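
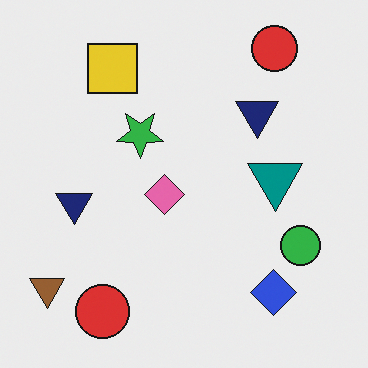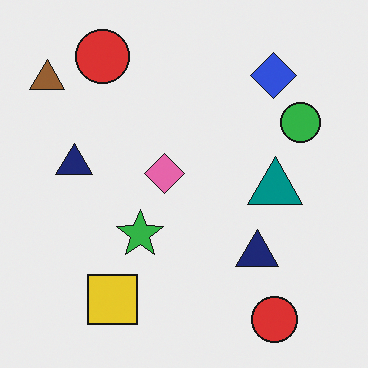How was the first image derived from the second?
Flipped vertically (top ↔ bottom).

The yellow square is in the bottom-left of the second image and the top-left of the first — shapes on opposite sides of the horizontal midline have swapped in a mirror flip.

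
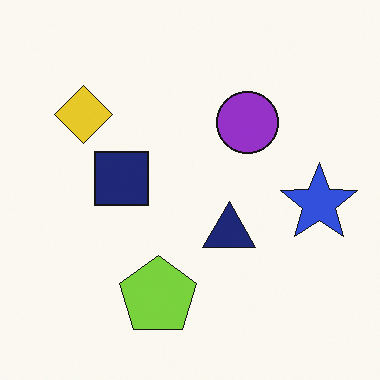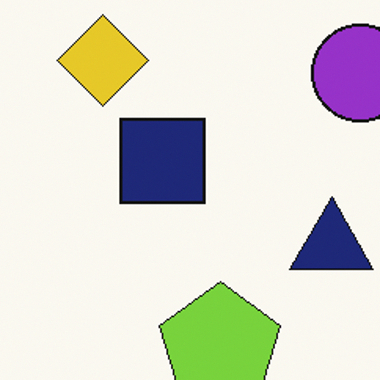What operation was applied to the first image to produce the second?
The transformation is: cropped slightly and scaled back up.

The visible shapes are larger and the field of view is narrower; shapes near the original edges may be partly or wholly outside the frame — a crop-and-rescale.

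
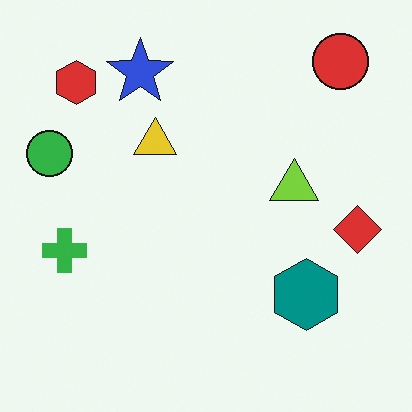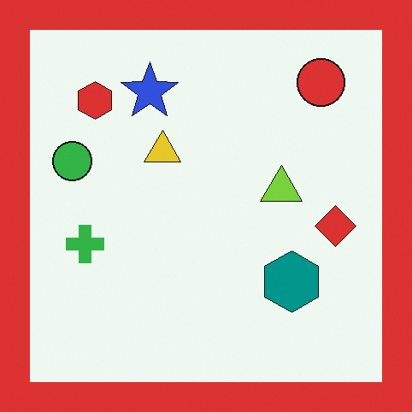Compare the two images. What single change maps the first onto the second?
The transformation is: framed with a red border.

A solid red frame runs around the edge of the second image, with the content slightly shrunk inside it.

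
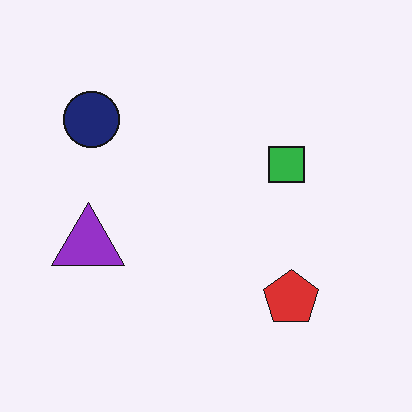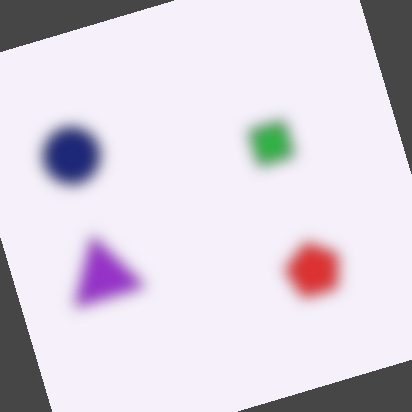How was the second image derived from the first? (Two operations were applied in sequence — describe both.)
This is the original image strongly gaussian-blurred, then rotated counter-clockwise by a moderate amount.

Shape edges and outlines are uniformly softened across the whole image. Every shape is tilted by the same angle and the image corners show triangular fill wedges — a whole-image rotation by a non-right angle.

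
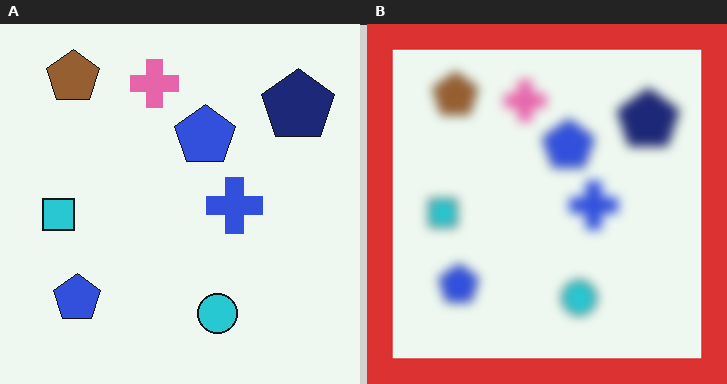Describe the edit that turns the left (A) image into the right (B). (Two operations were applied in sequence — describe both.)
The image was heavily blurred, then framed with a red border.

Shape edges and outlines are uniformly softened across the whole image. A solid red frame runs around the edge of the right (B) image, with the content slightly shrunk inside it.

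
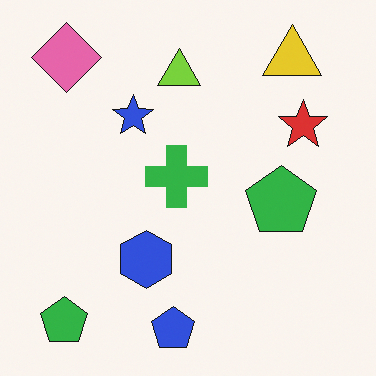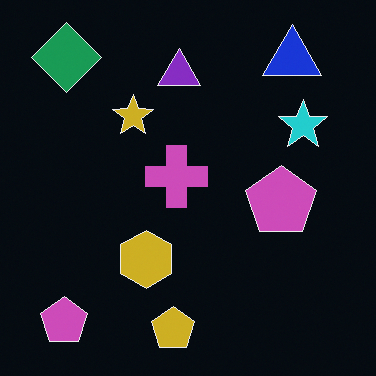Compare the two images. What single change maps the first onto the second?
This is the original image color-inverted (negative).

The light background has become dark and every shape's color is its complement — a photographic negative.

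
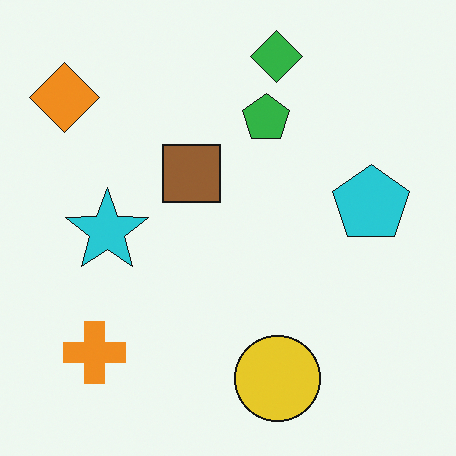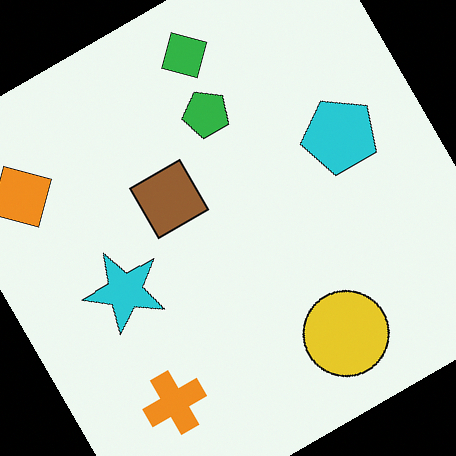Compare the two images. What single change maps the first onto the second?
The transformation is: rotated counter-clockwise by a large amount — several tens of degrees.

Every shape is tilted by the same angle and the image corners show triangular fill wedges — a whole-image rotation by a non-right angle.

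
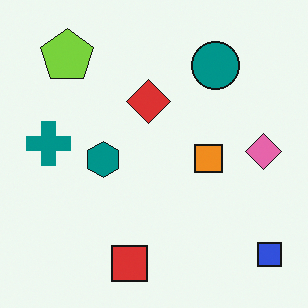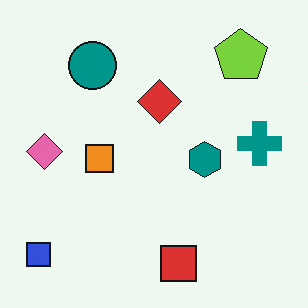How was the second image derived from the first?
This is the original image flipped horizontally (left ↔ right).

The blue square is in the bottom-right of the first image and the bottom-left of the second — shapes on opposite sides of the vertical midline have swapped in a mirror flip.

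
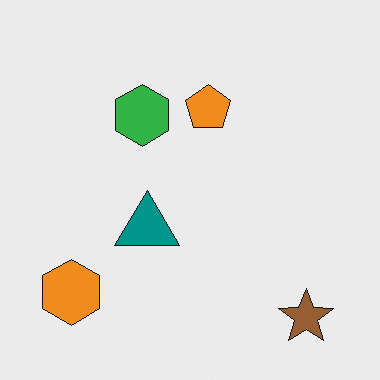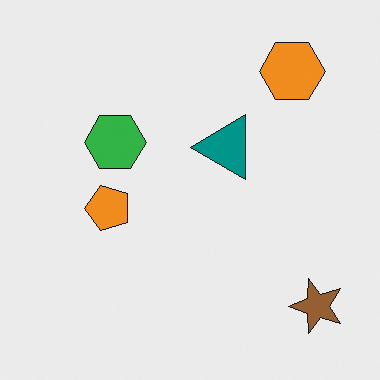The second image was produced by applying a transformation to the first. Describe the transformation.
This is the original image transposed (reflected across the top-left ↔ bottom-right diagonal).

Shapes have swapped their row and column positions — what was in the top-right is now in the bottom-left — a diagonal reflection.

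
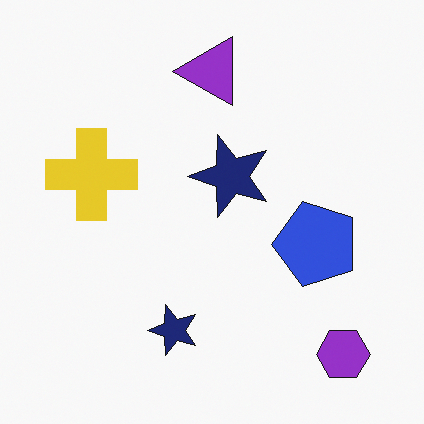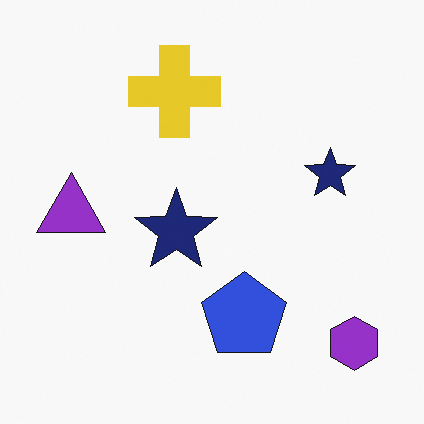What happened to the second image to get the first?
It was transposed (reflected across the top-left ↔ bottom-right diagonal).

Shapes have swapped their row and column positions — what was in the top-right is now in the bottom-left — a diagonal reflection.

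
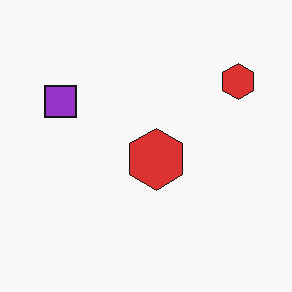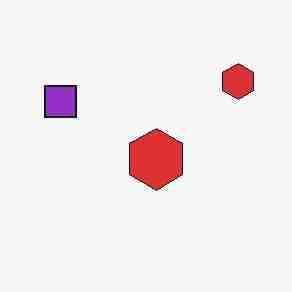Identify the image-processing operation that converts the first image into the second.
The image was heavily JPEG-compressed with obvious blocking artifacts.

Blocky 8×8 compression artifacts appear around shape edges and the flat background shows ringing — characteristic JPEG degradation.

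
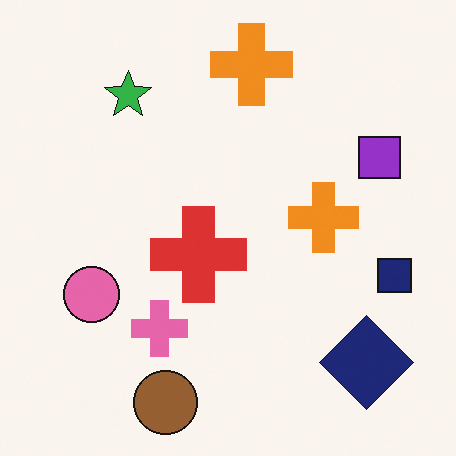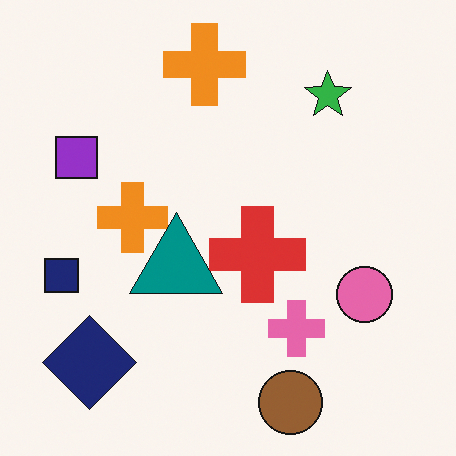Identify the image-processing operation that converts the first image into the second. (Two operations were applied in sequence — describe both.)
The second image is the first flipped horizontally (left ↔ right), then overlaid with an additional teal triangle.

The navy square is in the right of the first image and the left of the second — shapes on opposite sides of the vertical midline have swapped in a mirror flip. A teal triangle appears in the second image that is absent from the first.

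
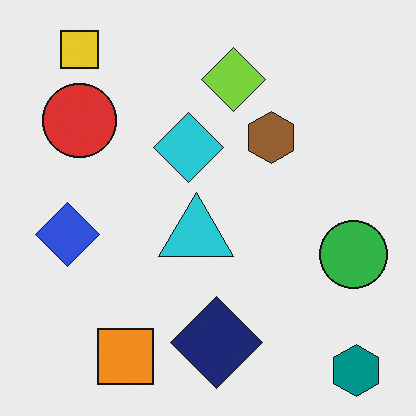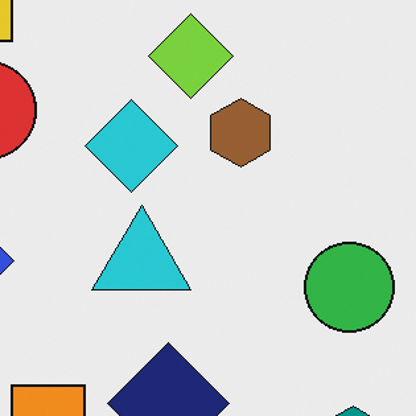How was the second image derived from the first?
It was cropped slightly and scaled back up.

The visible shapes are larger and the field of view is narrower; shapes near the original edges may be partly or wholly outside the frame — a crop-and-rescale.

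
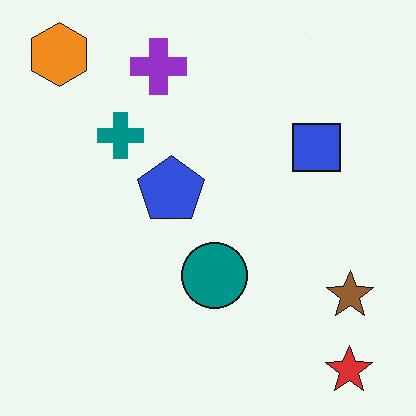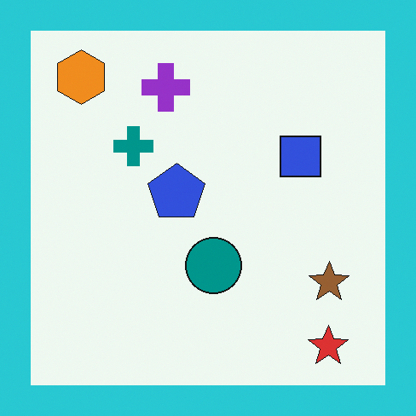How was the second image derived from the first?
This is the original image framed with a cyan border.

A solid cyan frame runs around the edge of the second image, with the content slightly shrunk inside it.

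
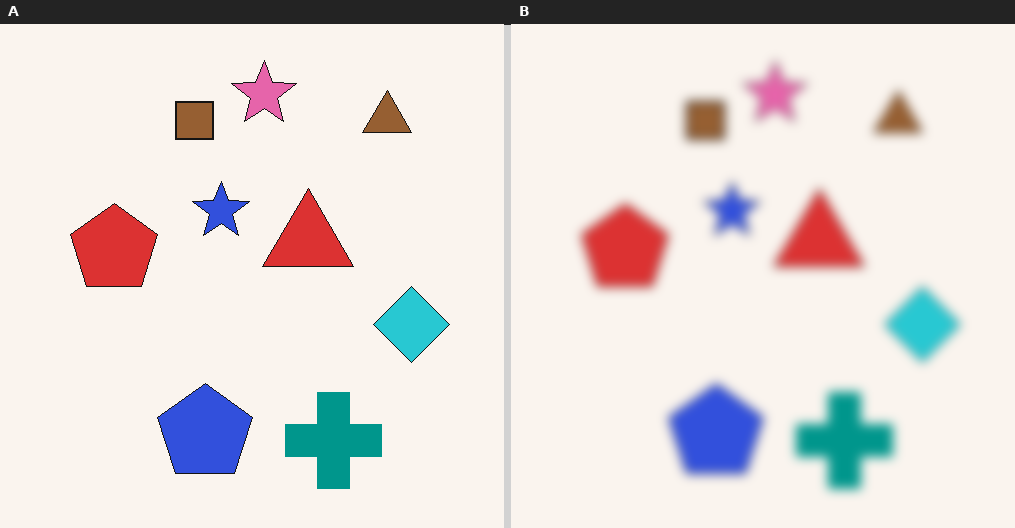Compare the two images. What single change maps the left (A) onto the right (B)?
The image was strongly gaussian-blurred.

Shape edges and outlines are uniformly softened across the whole image.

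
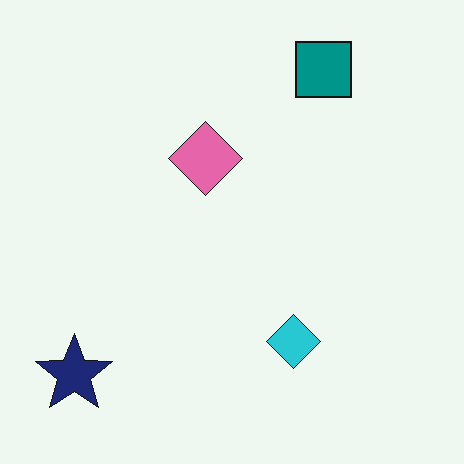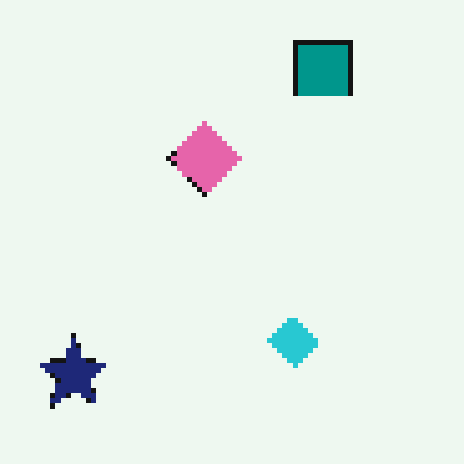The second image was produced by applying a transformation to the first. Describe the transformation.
The image was mildly pixelated.

Shapes are reduced to large square blocks; fine edges and outlines are lost — a downscale-then-upscale (mosaic) effect.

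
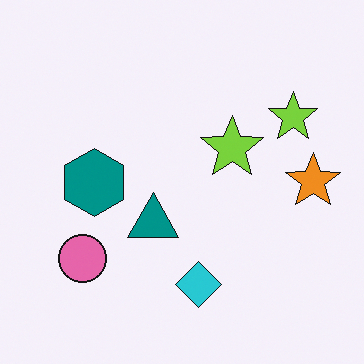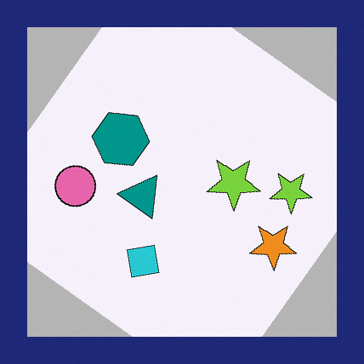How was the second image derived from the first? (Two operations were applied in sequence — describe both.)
The transformation is: rotated clockwise by a large amount — several tens of degrees, then framed with a navy border.

Every shape is tilted by the same angle and the image corners show triangular fill wedges — a whole-image rotation by a non-right angle. A solid navy frame runs around the edge of the second image, with the content slightly shrunk inside it.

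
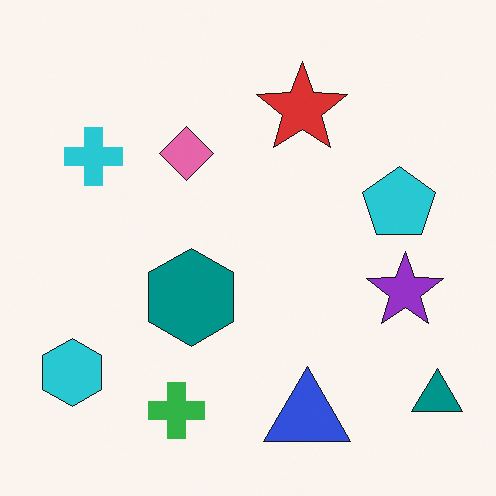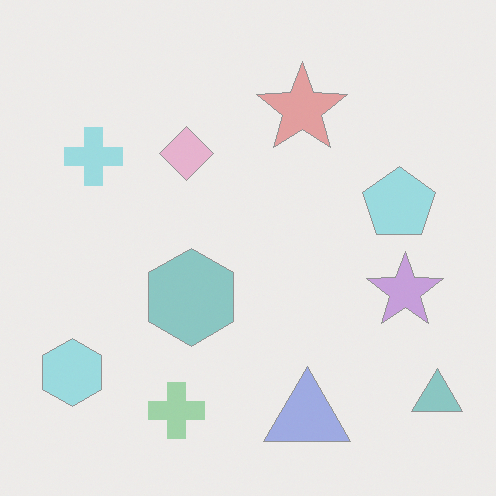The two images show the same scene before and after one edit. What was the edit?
Washed out (contrast reduced).

Tones are pushed toward mid-grey across the whole image — a global contrast change.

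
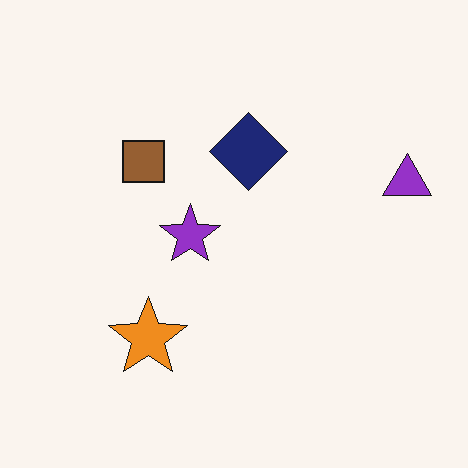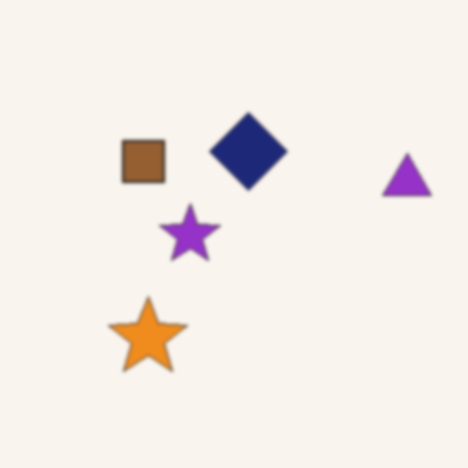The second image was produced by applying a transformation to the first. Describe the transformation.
This is the original image given a subtle gaussian blur.

Shape edges and outlines are uniformly softened across the whole image.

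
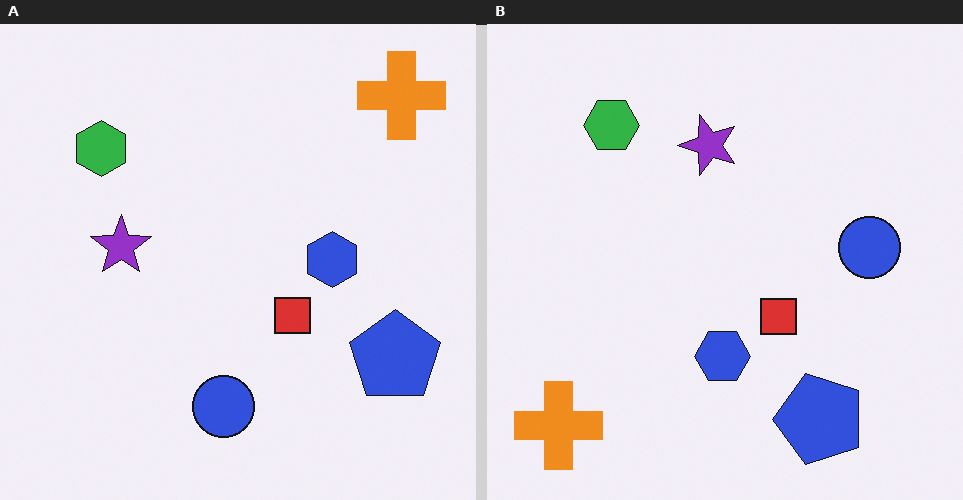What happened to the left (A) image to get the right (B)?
This is the original image transposed (reflected across the top-left ↔ bottom-right diagonal).

Shapes have swapped their row and column positions — what was in the top-right is now in the bottom-left — a diagonal reflection.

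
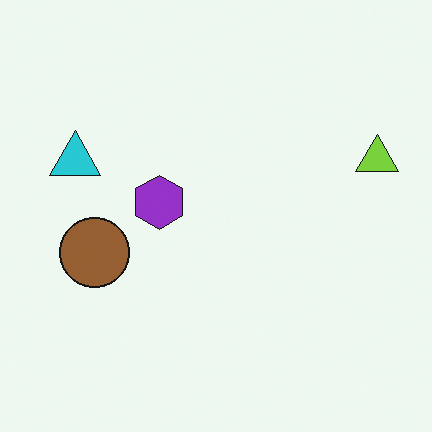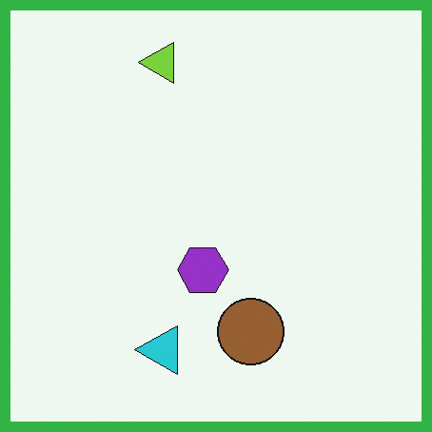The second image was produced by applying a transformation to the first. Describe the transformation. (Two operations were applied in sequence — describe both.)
The image was rotated 90° counter-clockwise, then framed with a green border.

The lime triangle sits in the right of the first image and the top of the second — consistent with a whole-image 90° counter-clockwise rotation. A solid green frame runs around the edge of the second image, with the content slightly shrunk inside it.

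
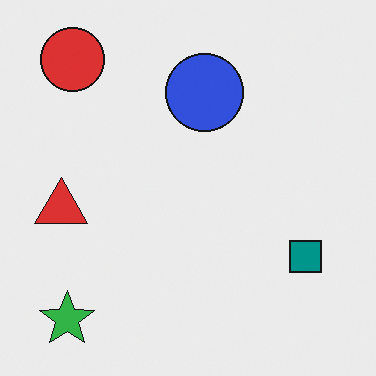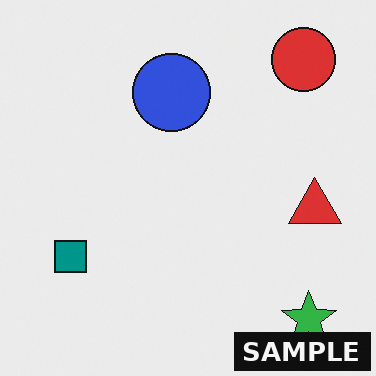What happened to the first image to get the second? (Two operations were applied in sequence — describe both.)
Flipped horizontally (left ↔ right), then watermarked with the text "SAMPLE" in the lower-right corner.

The red triangle is in the left of the first image and the right of the second — shapes on opposite sides of the vertical midline have swapped in a mirror flip. A dark label reading "SAMPLE" appears in the lower-right corner.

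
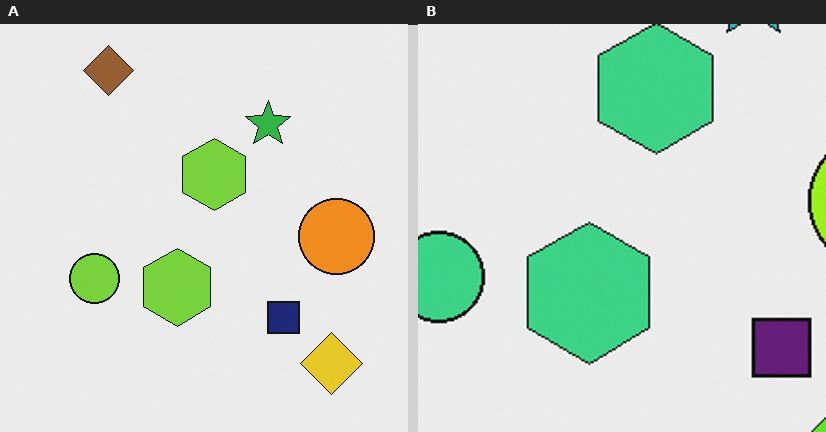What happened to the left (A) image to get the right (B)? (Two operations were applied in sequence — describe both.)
It was cropped tightly and scaled back up, then hue-shifted by a small amount.

The visible shapes are larger and the field of view is narrower; shapes near the original edges may be partly or wholly outside the frame — a crop-and-rescale. Every shape's color has rotated by the same amount around the hue wheel — a uniform hue shift.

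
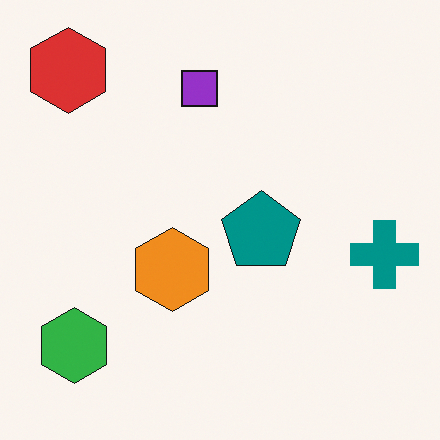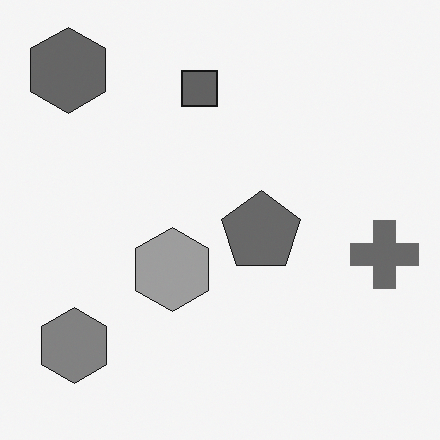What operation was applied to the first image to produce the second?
It was converted to grayscale.

All color is removed — every shape is now a shade of grey.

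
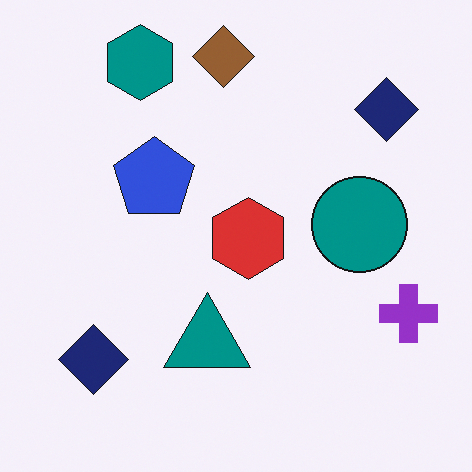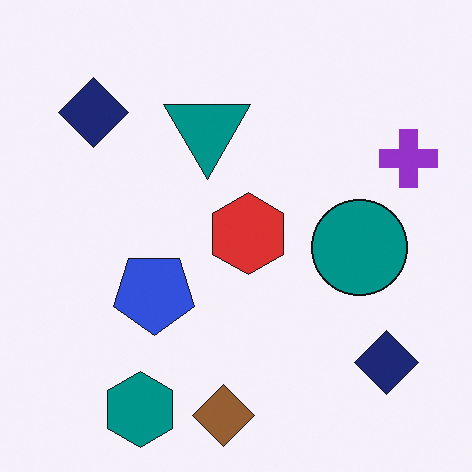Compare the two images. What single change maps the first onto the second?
It was flipped vertically (top ↔ bottom).

The brown diamond is in the top of the first image and the bottom of the second — shapes on opposite sides of the horizontal midline have swapped in a mirror flip.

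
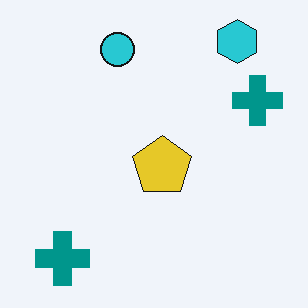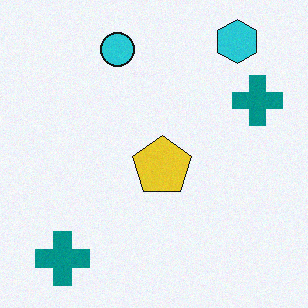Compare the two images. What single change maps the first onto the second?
Degraded with a light layer of grain.

Random speckle covers the whole image, including the flat background.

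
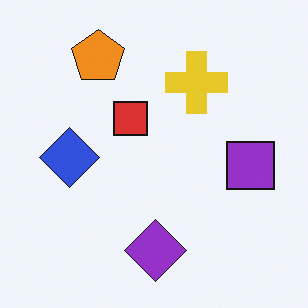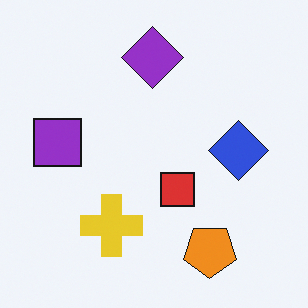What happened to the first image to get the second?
The image was rotated 180°.

The orange pentagon sits in the top-left of the first image and the bottom-right of the second — consistent with a whole-image 180° rotation.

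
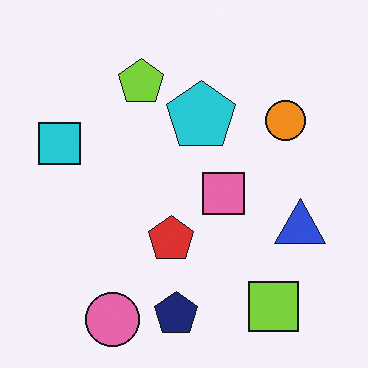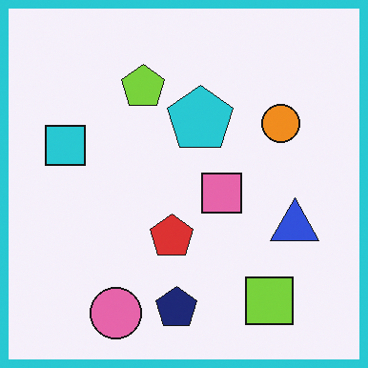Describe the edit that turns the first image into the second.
Framed with a cyan border.

A solid cyan frame runs around the edge of the second image, with the content slightly shrunk inside it.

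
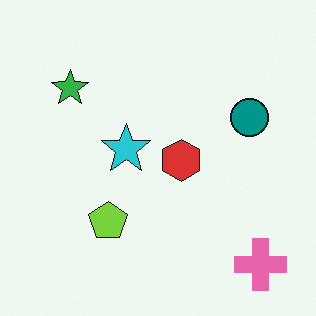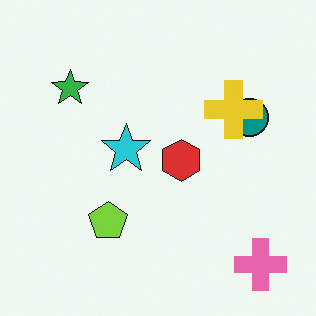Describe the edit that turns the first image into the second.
This is the original image overlaid with an additional yellow cross.

A yellow cross appears in the second image that is absent from the first.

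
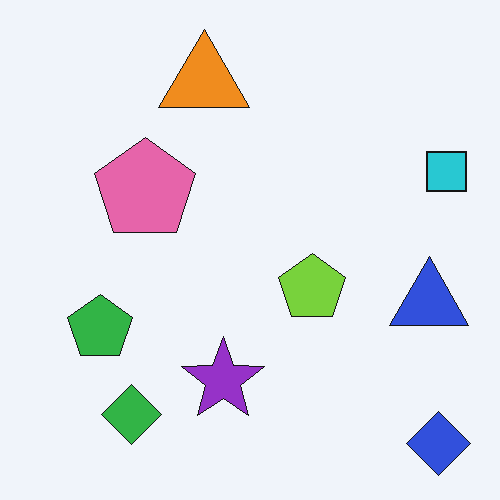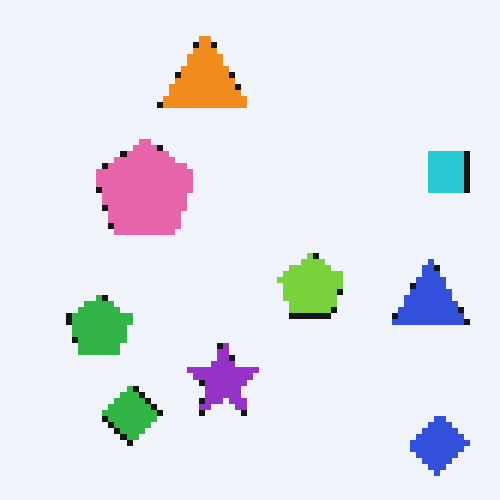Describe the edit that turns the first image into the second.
The second image is the first moderately pixelated.

Shapes are reduced to large square blocks; fine edges and outlines are lost — a downscale-then-upscale (mosaic) effect.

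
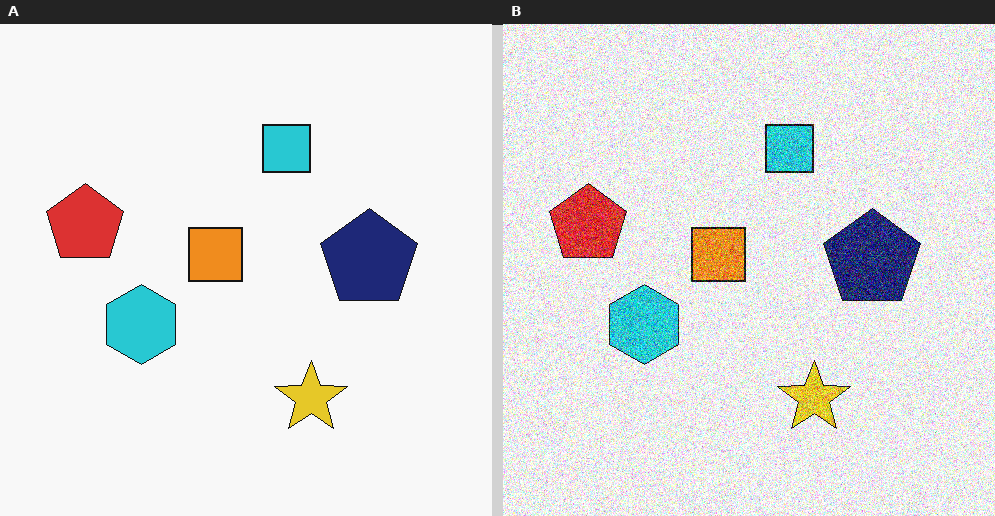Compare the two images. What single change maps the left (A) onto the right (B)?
This is the original image degraded with heavy additive noise.

Random speckle covers the whole image, including the flat background.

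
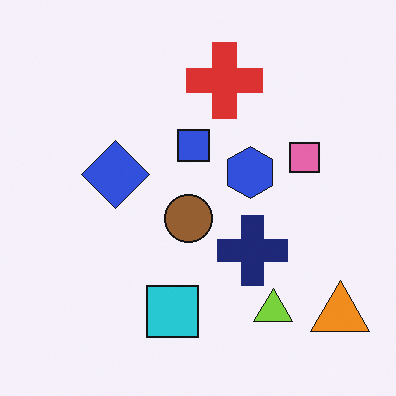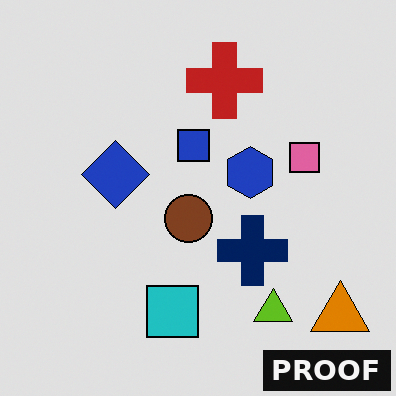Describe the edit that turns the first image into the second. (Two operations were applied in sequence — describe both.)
The image was posterized to a reduced palette, then watermarked with the text "PROOF" in the lower-right corner.

Each flat color has snapped to a coarser quantized level — most visibly, the near-white background has dropped to a flat grey. A dark label reading "PROOF" appears in the lower-right corner.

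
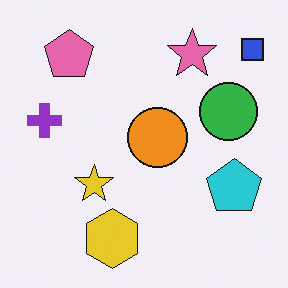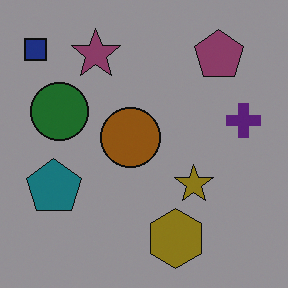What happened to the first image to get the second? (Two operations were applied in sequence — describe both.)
It was flipped horizontally (left ↔ right), then substantially darkened.

The blue square is in the top-right of the first image and the top-left of the second — shapes on opposite sides of the vertical midline have swapped in a mirror flip. Every pixel — background and shapes alike — is uniformly darkened.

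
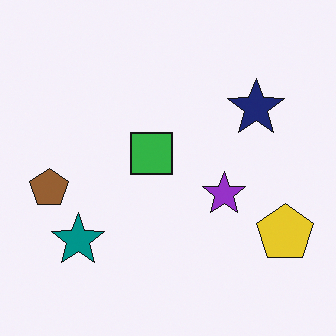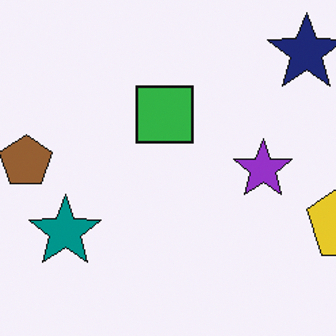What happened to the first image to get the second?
It was cropped slightly and scaled back up.

The visible shapes are larger and the field of view is narrower; shapes near the original edges may be partly or wholly outside the frame — a crop-and-rescale.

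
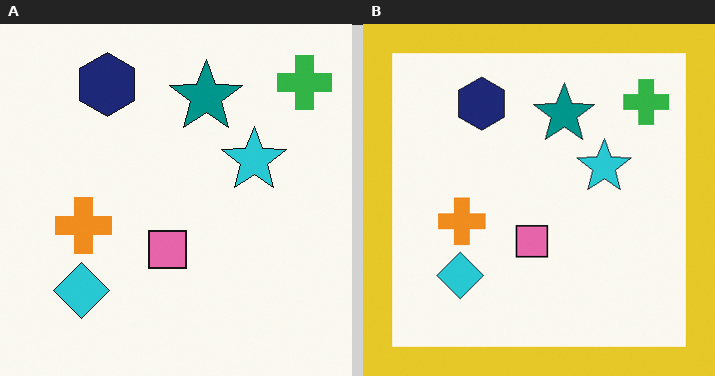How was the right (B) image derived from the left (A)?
The transformation is: framed with a yellow border.

A solid yellow frame runs around the edge of the right (B) image, with the content slightly shrunk inside it.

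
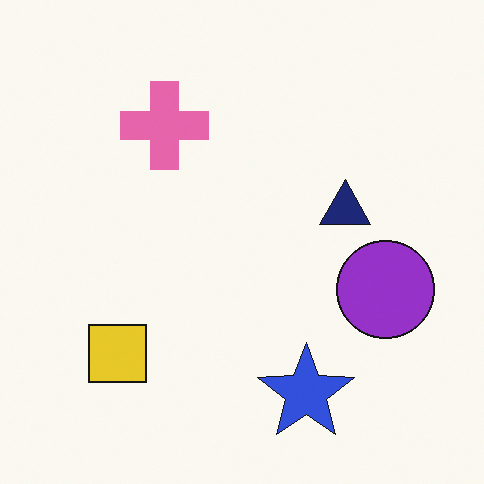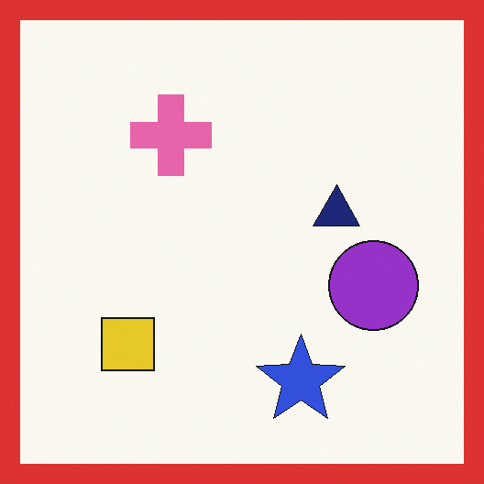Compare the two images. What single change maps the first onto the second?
Framed with a red border.

A solid red frame runs around the edge of the second image, with the content slightly shrunk inside it.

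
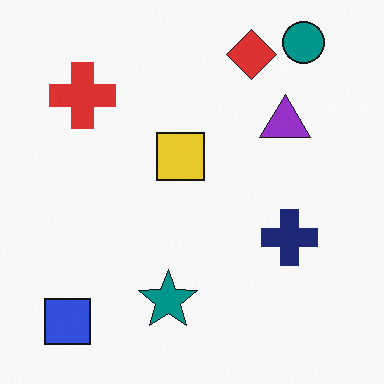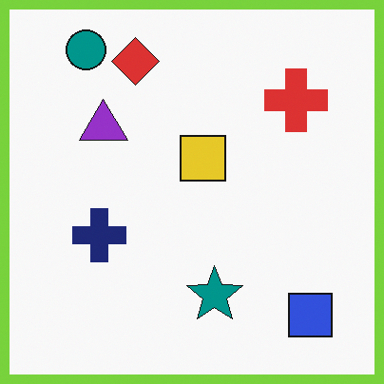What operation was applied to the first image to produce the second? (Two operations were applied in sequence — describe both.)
The second image is the first flipped horizontally (left ↔ right), then framed with a lime border.

The blue square is in the bottom-left of the first image and the bottom-right of the second — shapes on opposite sides of the vertical midline have swapped in a mirror flip. A solid lime frame runs around the edge of the second image, with the content slightly shrunk inside it.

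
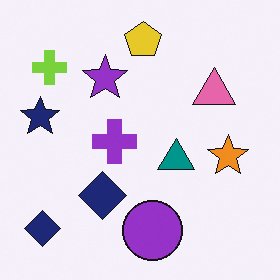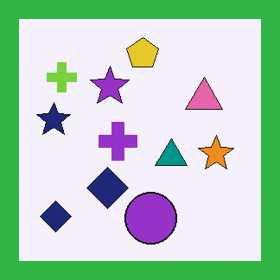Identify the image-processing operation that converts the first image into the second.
The second image is the first framed with a green border.

A solid green frame runs around the edge of the second image, with the content slightly shrunk inside it.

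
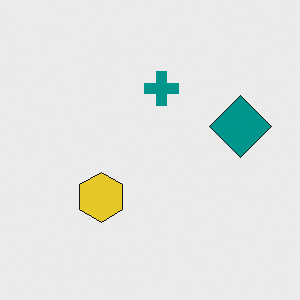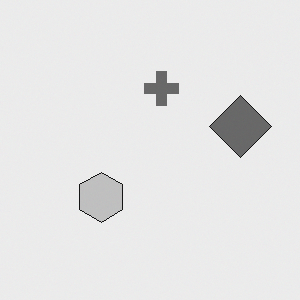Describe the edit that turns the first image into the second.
The image was converted to grayscale.

All color is removed — every shape is now a shade of grey.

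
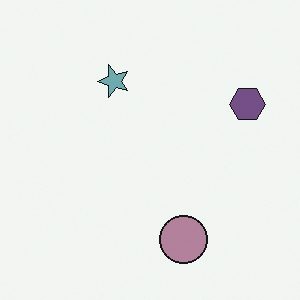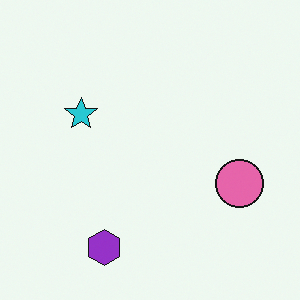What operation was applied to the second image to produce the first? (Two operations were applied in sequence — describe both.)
Made much more muted (saturation change), then transposed (reflected across the top-left ↔ bottom-right diagonal).

All colors are more muted and greyish — a global saturation change. Shapes have swapped their row and column positions — what was in the top-right is now in the bottom-left — a diagonal reflection.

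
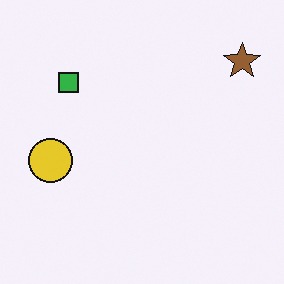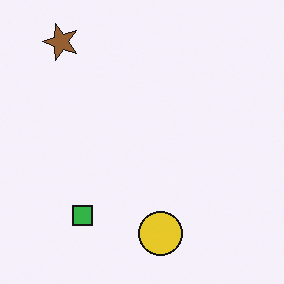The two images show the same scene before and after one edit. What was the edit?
This is the original image rotated 90° counter-clockwise.

The brown star sits in the top-right of the first image and the top-left of the second — consistent with a whole-image 90° counter-clockwise rotation.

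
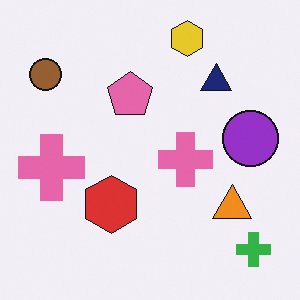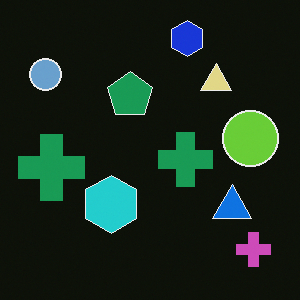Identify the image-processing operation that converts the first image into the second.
The second image is the first color-inverted (negative).

The light background has become dark and every shape's color is its complement — a photographic negative.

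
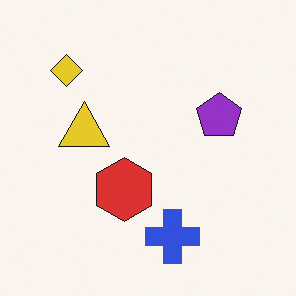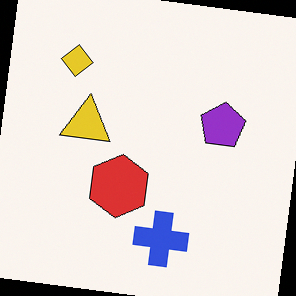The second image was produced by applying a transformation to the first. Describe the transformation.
The transformation is: rotated clockwise by a slight angle.

Every shape is tilted by the same angle and the image corners show triangular fill wedges — a whole-image rotation by a non-right angle.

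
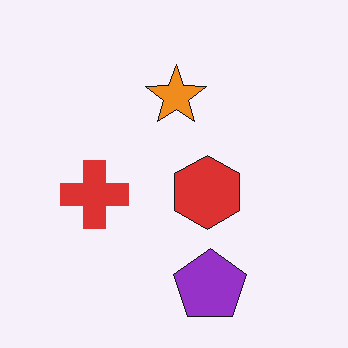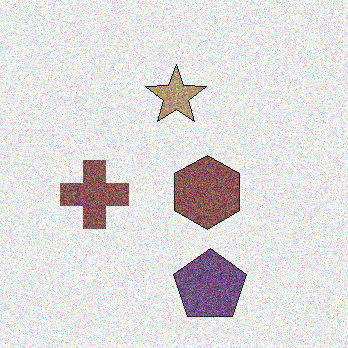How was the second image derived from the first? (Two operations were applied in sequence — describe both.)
The second image is the first heavily desaturated, then degraded with a thick layer of grain.

All colors are more muted and greyish — a global saturation change. Random speckle covers the whole image, including the flat background.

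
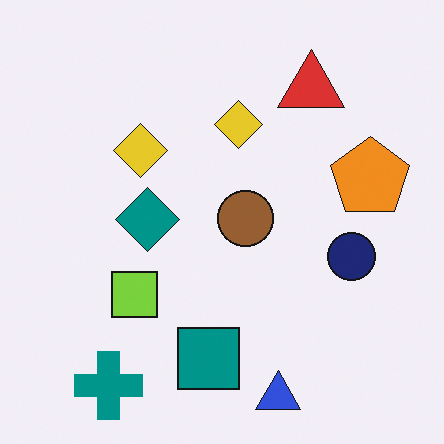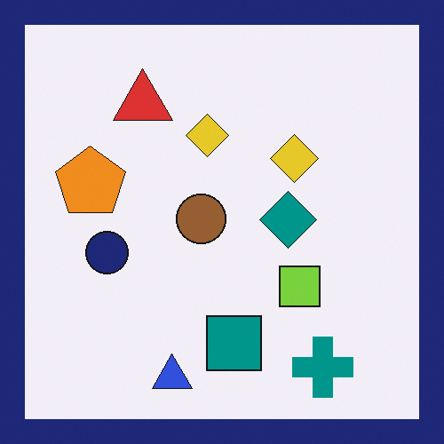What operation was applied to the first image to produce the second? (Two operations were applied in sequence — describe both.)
Flipped horizontally (left ↔ right), then framed with a navy border.

The orange pentagon is in the right of the first image and the left of the second — shapes on opposite sides of the vertical midline have swapped in a mirror flip. A solid navy frame runs around the edge of the second image, with the content slightly shrunk inside it.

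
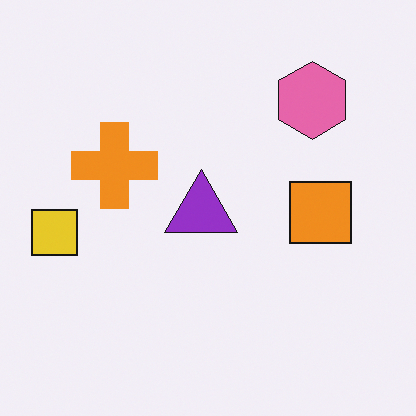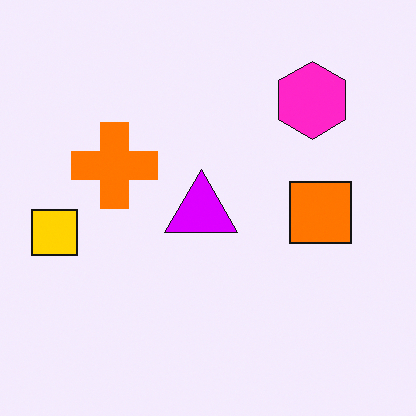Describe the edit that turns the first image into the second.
Made much more vivid (saturation change).

All colors are more vivid — a global saturation change.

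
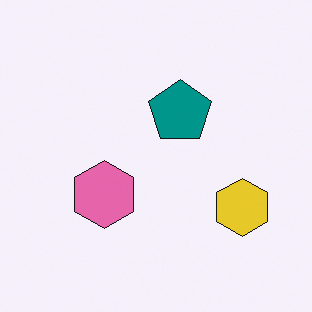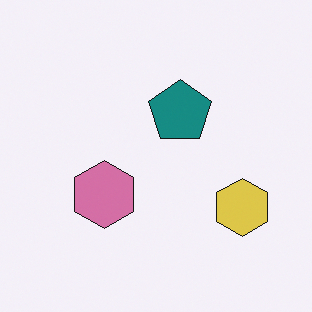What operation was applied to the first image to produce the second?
The second image is the first slightly desaturated.

All colors are more muted and greyish — a global saturation change.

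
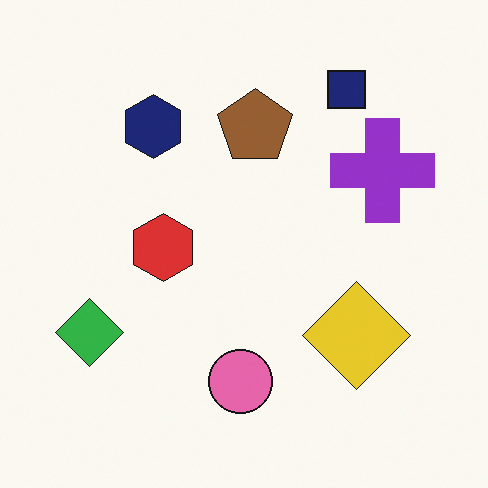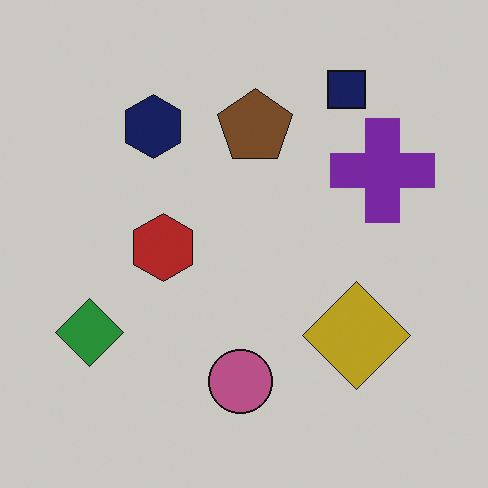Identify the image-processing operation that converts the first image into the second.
This is the original image slightly darkened.

Every pixel — background and shapes alike — is uniformly darkened.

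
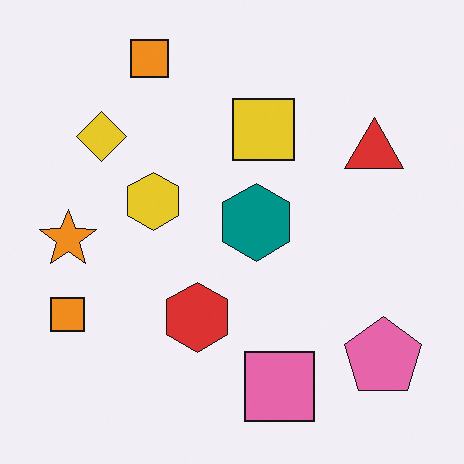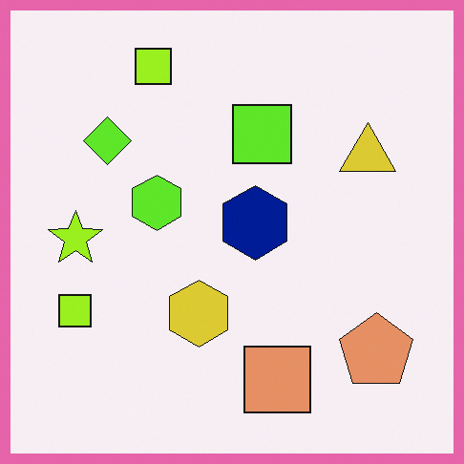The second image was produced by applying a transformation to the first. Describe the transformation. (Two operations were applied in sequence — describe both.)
This is the original image hue-shifted slightly, then framed with a pink border.

Every shape's color has rotated by the same amount around the hue wheel — a uniform hue shift. A solid pink frame runs around the edge of the second image, with the content slightly shrunk inside it.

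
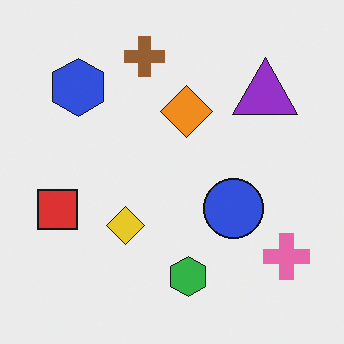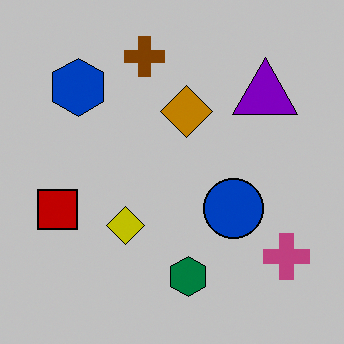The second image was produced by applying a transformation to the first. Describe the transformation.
The transformation is: aggressively posterized.

Each flat color has snapped to a coarser quantized level — most visibly, the near-white background has dropped to a flat grey.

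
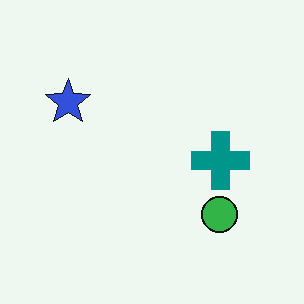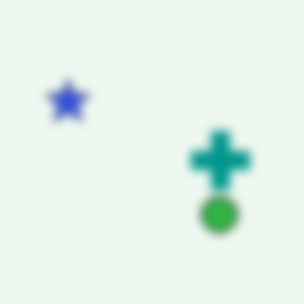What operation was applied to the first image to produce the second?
Strongly gaussian-blurred.

Shape edges and outlines are uniformly softened across the whole image.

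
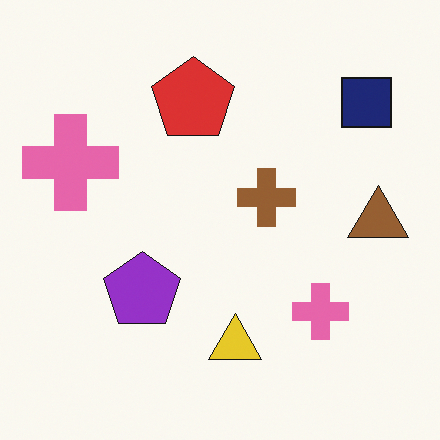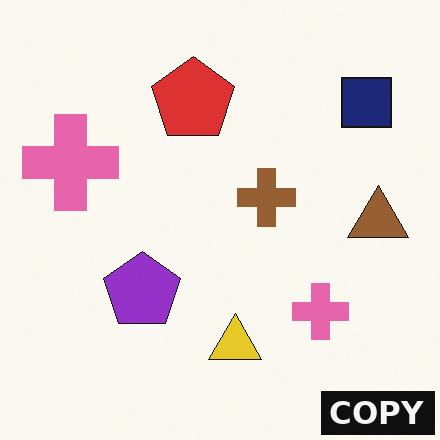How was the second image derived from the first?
The transformation is: watermarked with the text "COPY" in the lower-right corner.

A dark label reading "COPY" appears in the lower-right corner.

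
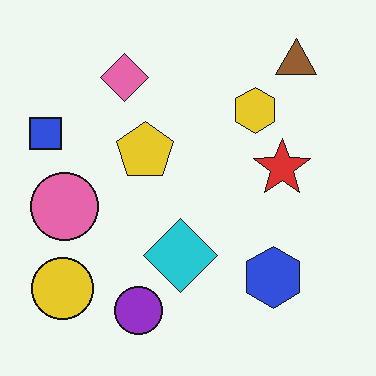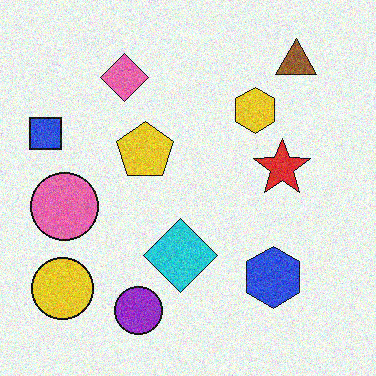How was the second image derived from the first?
This is the original image degraded with visible gaussian noise.

Random speckle covers the whole image, including the flat background.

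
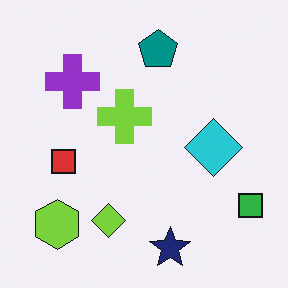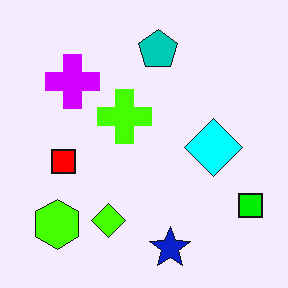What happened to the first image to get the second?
This is the original image made much more vivid (saturation change).

All colors are more vivid — a global saturation change.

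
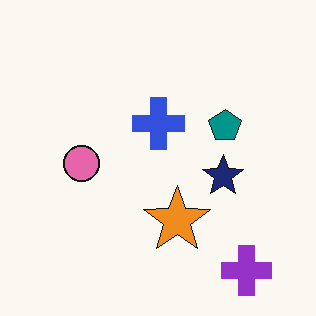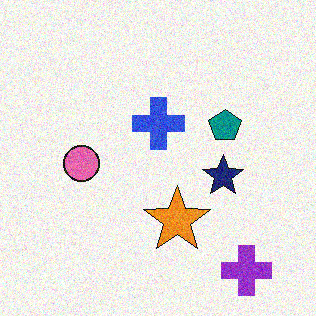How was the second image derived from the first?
This is the original image degraded with visible gaussian noise.

Random speckle covers the whole image, including the flat background.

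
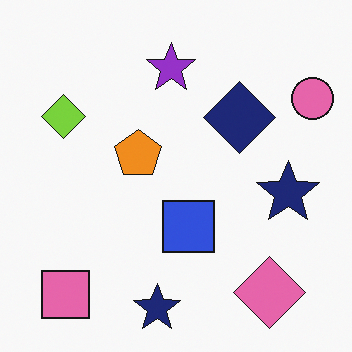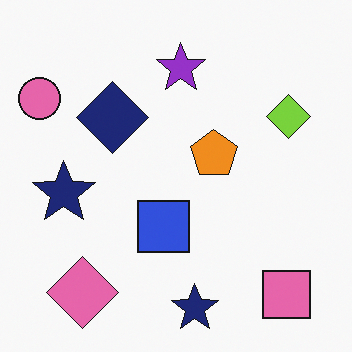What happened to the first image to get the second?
This is the original image flipped horizontally (left ↔ right).

The pink circle is in the top-right of the first image and the top-left of the second — shapes on opposite sides of the vertical midline have swapped in a mirror flip.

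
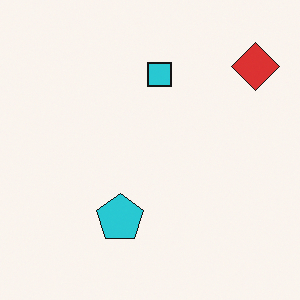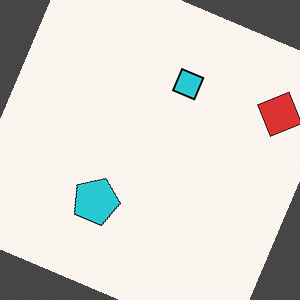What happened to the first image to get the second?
This is the original image rotated clockwise by a clearly visible amount.

Every shape is tilted by the same angle and the image corners show triangular fill wedges — a whole-image rotation by a non-right angle.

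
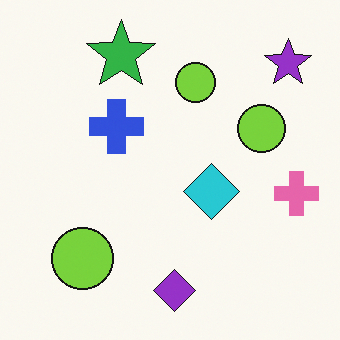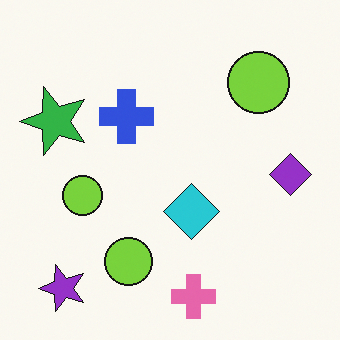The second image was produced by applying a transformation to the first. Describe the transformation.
This is the original image transposed (reflected across the top-left ↔ bottom-right diagonal).

Shapes have swapped their row and column positions — what was in the top-right is now in the bottom-left — a diagonal reflection.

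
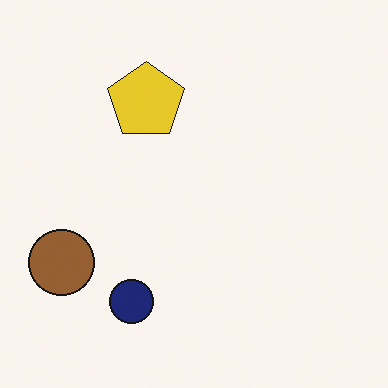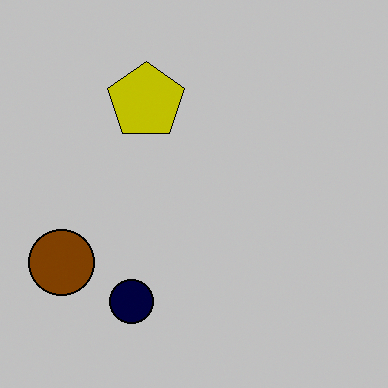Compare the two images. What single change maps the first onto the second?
Heavily posterized to just a handful of flat colors.

Each flat color has snapped to a coarser quantized level — most visibly, the near-white background has dropped to a flat grey.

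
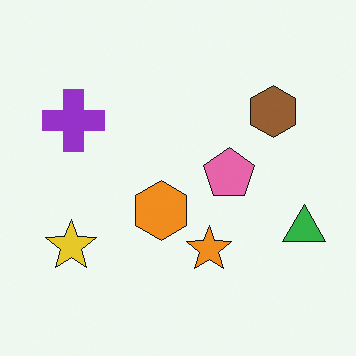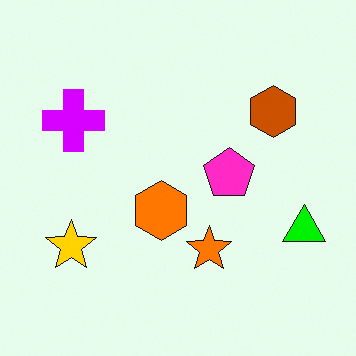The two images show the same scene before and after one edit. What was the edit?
It was made much more vivid (saturation change).

All colors are more vivid — a global saturation change.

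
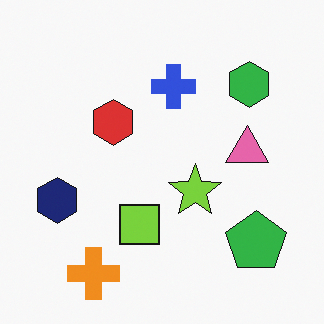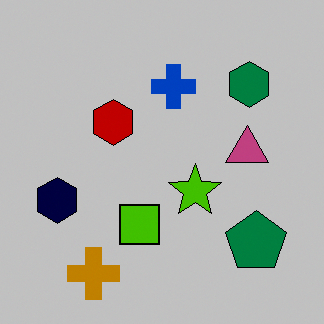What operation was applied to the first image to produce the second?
The image was heavily posterized to just a handful of flat colors.

Each flat color has snapped to a coarser quantized level — most visibly, the near-white background has dropped to a flat grey.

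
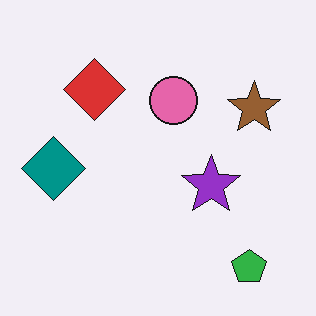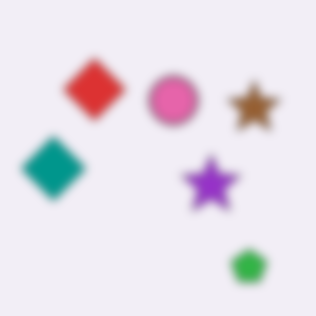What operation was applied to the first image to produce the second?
This is the original image heavily blurred.

Shape edges and outlines are uniformly softened across the whole image.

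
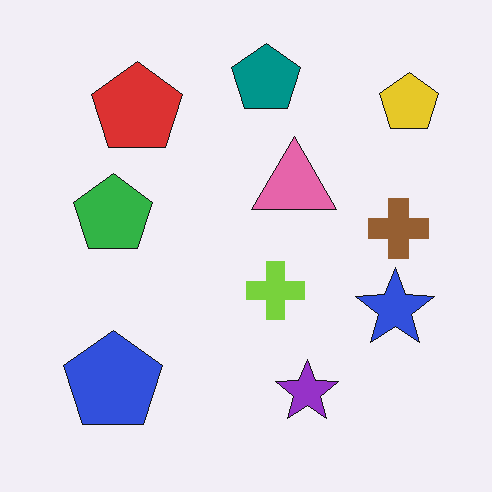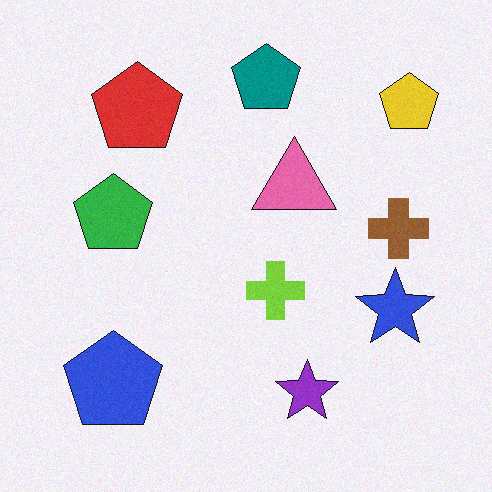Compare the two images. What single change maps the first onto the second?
It was degraded with subtle gaussian noise.

Random speckle covers the whole image, including the flat background.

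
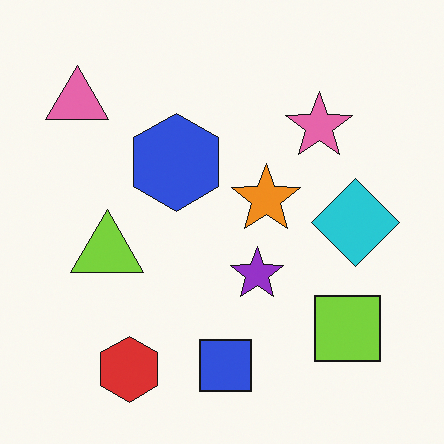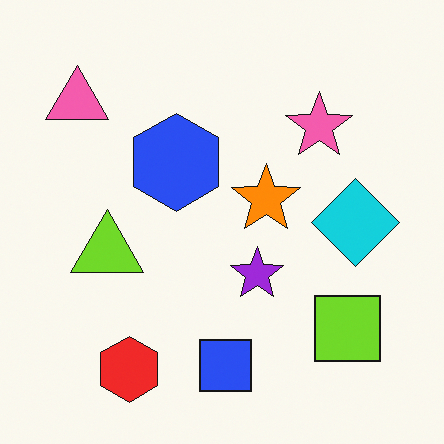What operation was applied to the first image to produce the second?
This is the original image slightly oversaturated.

All colors are more vivid — a global saturation change.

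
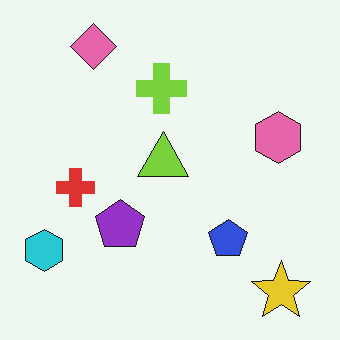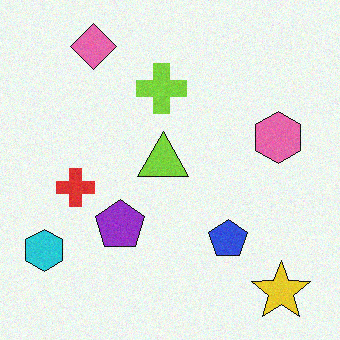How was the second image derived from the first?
The image was degraded with a light layer of grain.

Random speckle covers the whole image, including the flat background.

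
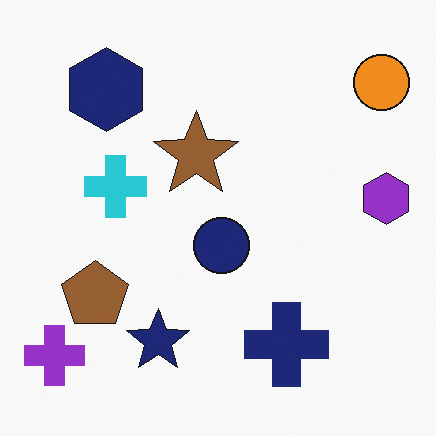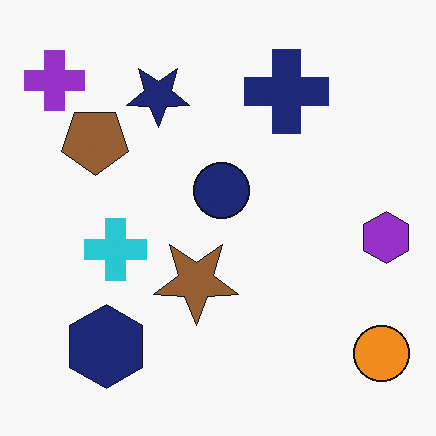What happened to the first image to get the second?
This is the original image flipped vertically (top ↔ bottom).

The purple cross is in the bottom-left of the first image and the top-left of the second — shapes on opposite sides of the horizontal midline have swapped in a mirror flip.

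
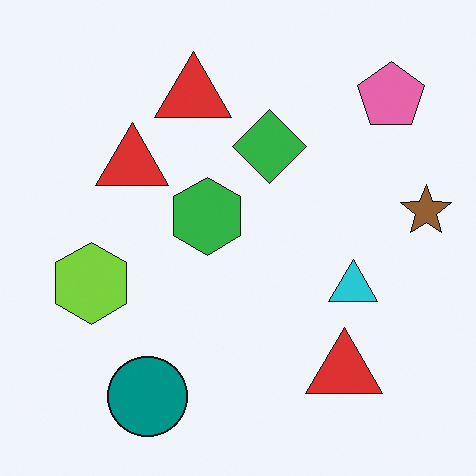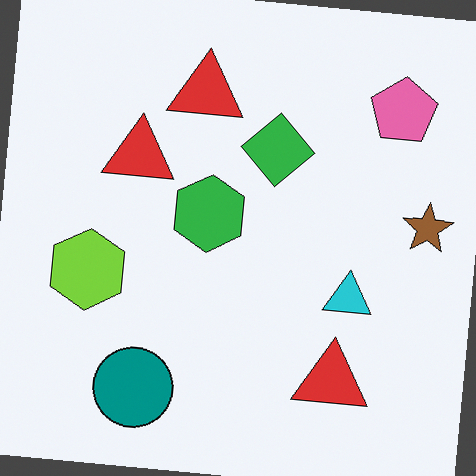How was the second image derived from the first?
The second image is the first rotated clockwise by a slight angle.

Every shape is tilted by the same angle and the image corners show triangular fill wedges — a whole-image rotation by a non-right angle.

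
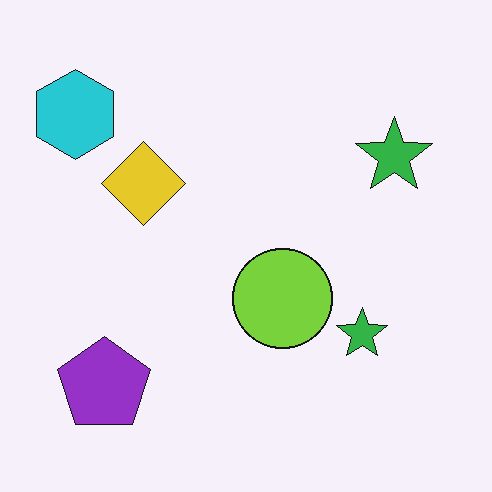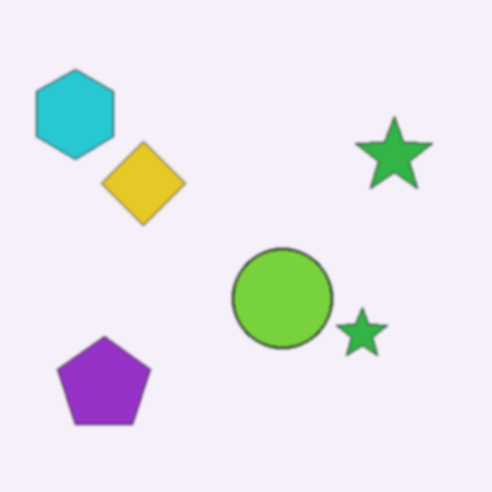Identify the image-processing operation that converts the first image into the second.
The transformation is: lightly blurred.

Shape edges and outlines are uniformly softened across the whole image.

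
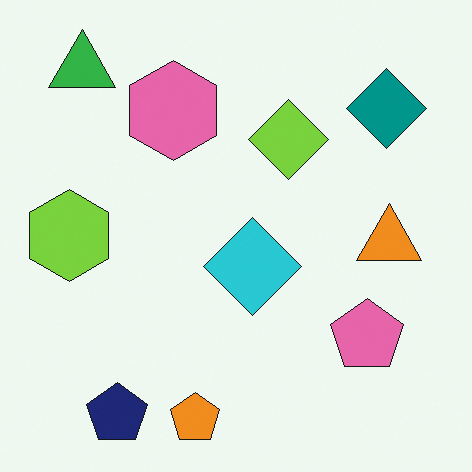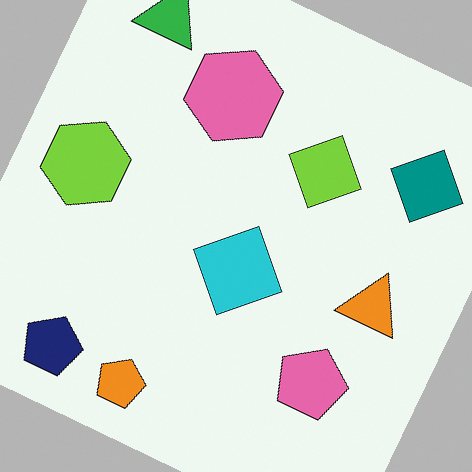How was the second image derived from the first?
The second image is the first rotated clockwise by a clearly visible amount.

Every shape is tilted by the same angle and the image corners show triangular fill wedges — a whole-image rotation by a non-right angle.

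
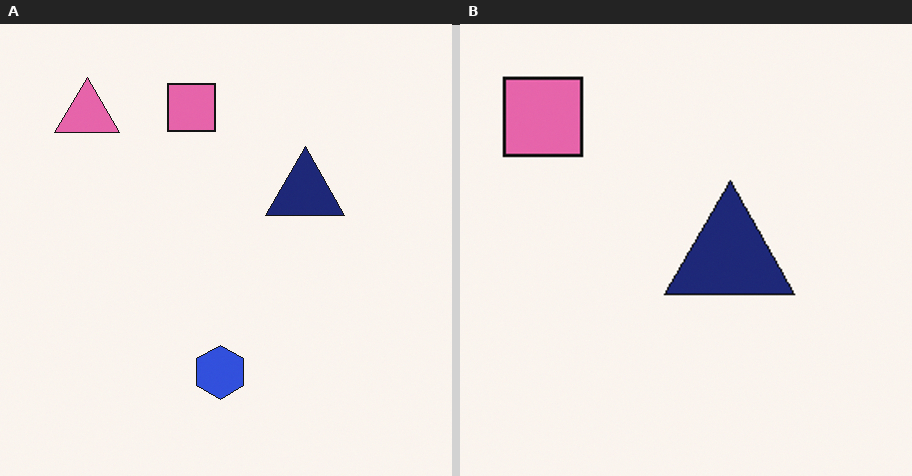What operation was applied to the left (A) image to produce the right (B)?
It was cropped tightly and scaled back up.

The visible shapes are larger and the field of view is narrower; shapes near the original edges may be partly or wholly outside the frame — a crop-and-rescale.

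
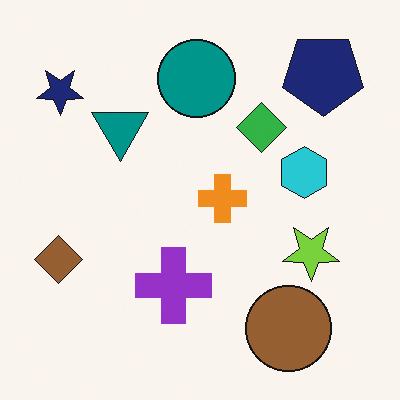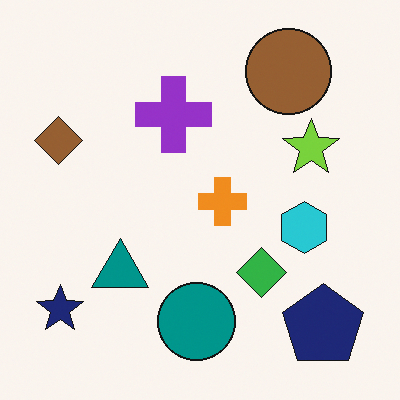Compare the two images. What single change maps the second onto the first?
Flipped vertically (top ↔ bottom).

The brown circle is in the top-right of the second image and the bottom-right of the first — shapes on opposite sides of the horizontal midline have swapped in a mirror flip.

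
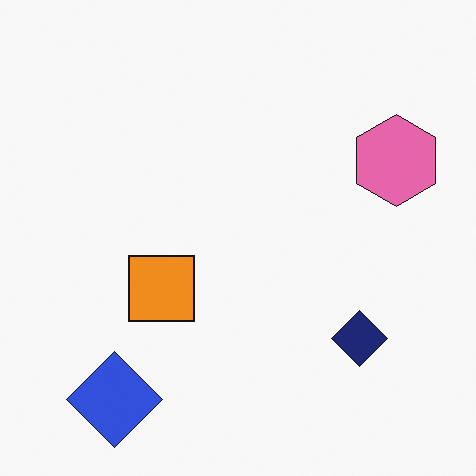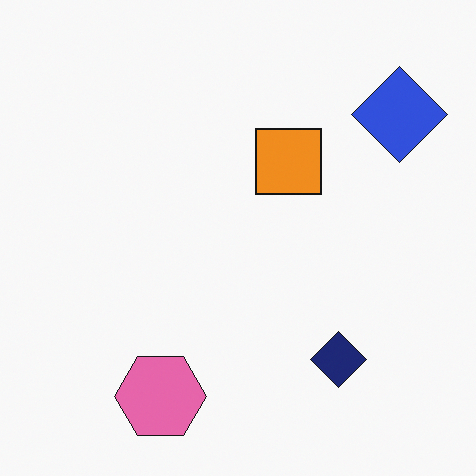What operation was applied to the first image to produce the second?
It was transposed (reflected across the top-left ↔ bottom-right diagonal).

Shapes have swapped their row and column positions — what was in the top-right is now in the bottom-left — a diagonal reflection.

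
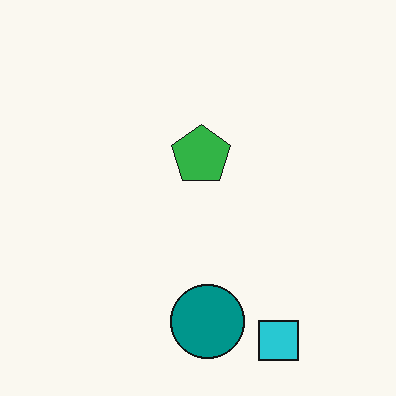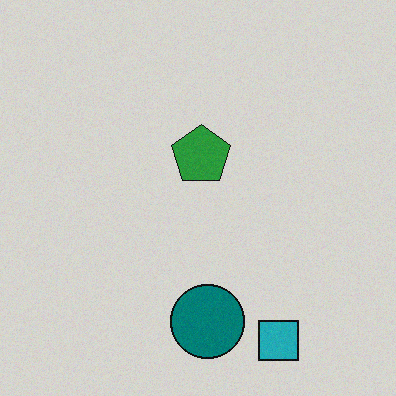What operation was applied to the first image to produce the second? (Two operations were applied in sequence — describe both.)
It was degraded with a light layer of grain, then darkened a little.

Random speckle covers the whole image, including the flat background. Every pixel — background and shapes alike — is uniformly darkened.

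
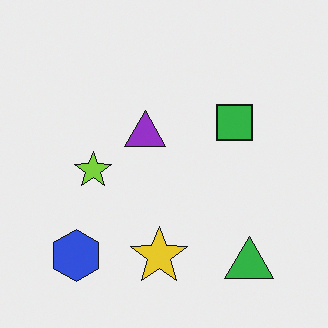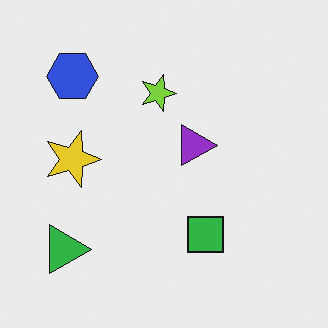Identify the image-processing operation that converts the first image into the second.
Rotated 90° clockwise.

The green triangle sits in the bottom-right of the first image and the bottom-left of the second — consistent with a whole-image 90° clockwise rotation.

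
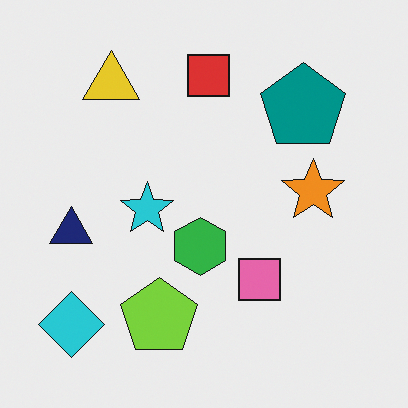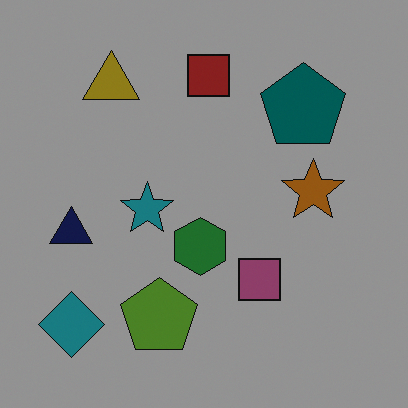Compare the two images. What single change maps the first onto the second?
This is the original image substantially darkened.

Every pixel — background and shapes alike — is uniformly darkened.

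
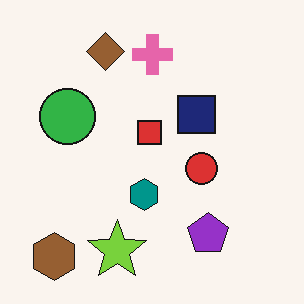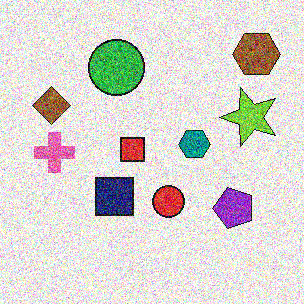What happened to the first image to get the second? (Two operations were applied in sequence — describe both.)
The second image is the first degraded with heavy additive noise, then transposed (reflected across the top-left ↔ bottom-right diagonal).

Random speckle covers the whole image, including the flat background. Shapes have swapped their row and column positions — what was in the top-right is now in the bottom-left — a diagonal reflection.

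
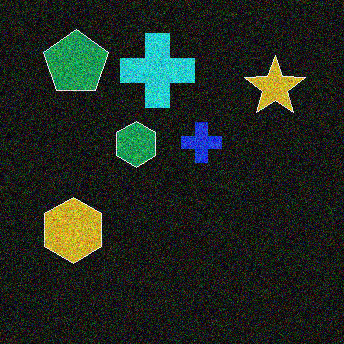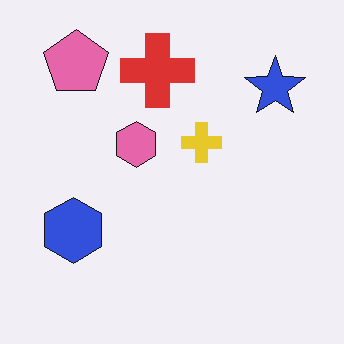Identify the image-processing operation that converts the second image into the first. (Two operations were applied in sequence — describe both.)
The transformation is: color-inverted (negative), then degraded with strong gaussian noise.

The light background has become dark and every shape's color is its complement — a photographic negative. Random speckle covers the whole image, including the flat background.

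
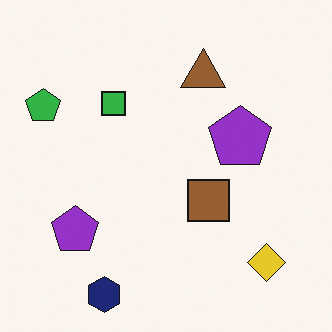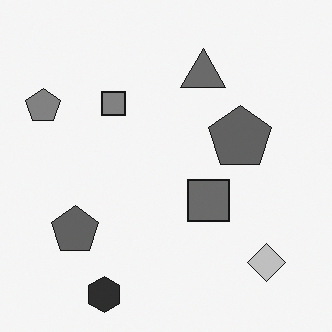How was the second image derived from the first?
This is the original image converted to grayscale.

All color is removed — every shape is now a shade of grey.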